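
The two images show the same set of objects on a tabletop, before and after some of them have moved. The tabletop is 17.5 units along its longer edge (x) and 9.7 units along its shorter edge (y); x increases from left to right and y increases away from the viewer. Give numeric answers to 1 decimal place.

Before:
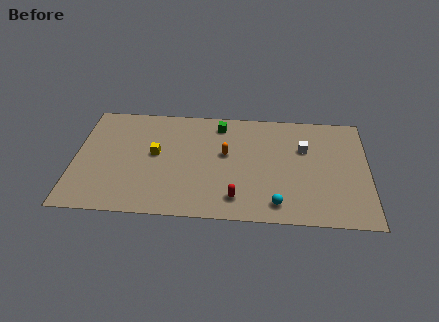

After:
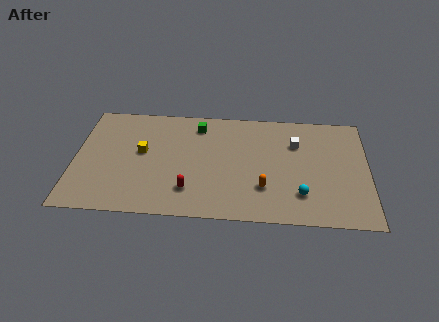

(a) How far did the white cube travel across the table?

0.6

From (13.7, 6.4) to (13.2, 6.8), the white cube covered √(0.5² + 0.4²) ≈ 0.6 units.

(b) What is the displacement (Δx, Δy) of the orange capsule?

(2.3, -2.8)

The orange capsule was at about (9.0, 5.6) and moved to about (11.3, 2.8).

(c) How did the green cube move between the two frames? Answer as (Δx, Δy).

(-1.3, -0.2)

The green cube started near (8.6, 8.2) and ended near (7.3, 8.0).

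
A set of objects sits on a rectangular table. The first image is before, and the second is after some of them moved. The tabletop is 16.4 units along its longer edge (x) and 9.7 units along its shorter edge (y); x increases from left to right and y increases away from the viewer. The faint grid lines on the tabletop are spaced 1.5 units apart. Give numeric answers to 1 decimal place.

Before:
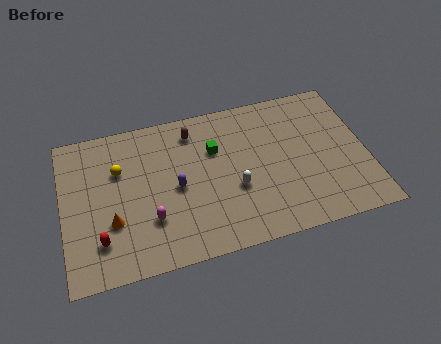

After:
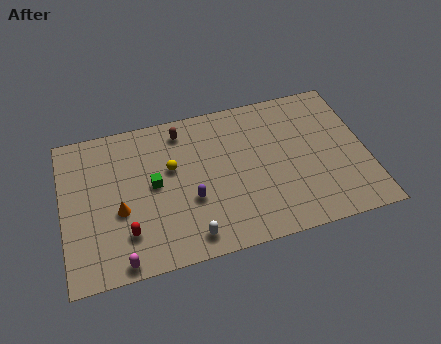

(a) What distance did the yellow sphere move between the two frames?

2.9

The yellow sphere was near (3.1, 6.5) before and (5.9, 5.9) after, so it travelled √(2.8² + 0.6²) ≈ 2.9 units.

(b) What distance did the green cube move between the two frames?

3.7

The green cube was near (8.3, 6.5) before and (4.9, 5.1) after, so it travelled √(3.4² + 1.4²) ≈ 3.7 units.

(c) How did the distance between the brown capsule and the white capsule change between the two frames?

+2.2

They were about 4.7 units apart before and 6.9 after — 2.2 units further apart.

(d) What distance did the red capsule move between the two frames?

1.4

The red capsule moved from about (1.9, 2.3) to (3.3, 2.4), a distance of √(1.4² + 0.1²) ≈ 1.4.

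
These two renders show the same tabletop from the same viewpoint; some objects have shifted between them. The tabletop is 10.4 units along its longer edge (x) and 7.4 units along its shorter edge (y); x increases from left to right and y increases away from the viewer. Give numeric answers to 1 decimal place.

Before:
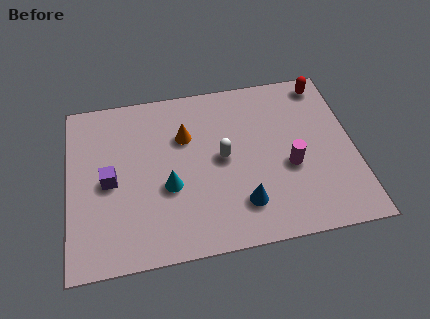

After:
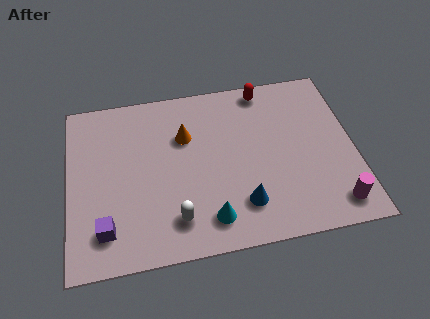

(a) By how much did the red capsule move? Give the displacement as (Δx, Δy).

(-2.2, 0.1)

The red capsule started near (9.5, 6.5) and ended near (7.3, 6.6).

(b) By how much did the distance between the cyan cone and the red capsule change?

-1.1

The distance was about 6.9 in the first image and 5.8 in the second, so they moved 1.1 units closer together.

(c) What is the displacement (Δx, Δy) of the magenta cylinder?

(1.5, -1.9)

The magenta cylinder was at about (8.0, 3.0) and moved to about (9.5, 1.1).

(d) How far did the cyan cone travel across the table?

2.1

The cyan cone moved from about (3.6, 2.9) to (5.0, 1.3), a distance of √(1.4² + 1.6²) ≈ 2.1.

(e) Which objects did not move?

the blue cone and the orange cone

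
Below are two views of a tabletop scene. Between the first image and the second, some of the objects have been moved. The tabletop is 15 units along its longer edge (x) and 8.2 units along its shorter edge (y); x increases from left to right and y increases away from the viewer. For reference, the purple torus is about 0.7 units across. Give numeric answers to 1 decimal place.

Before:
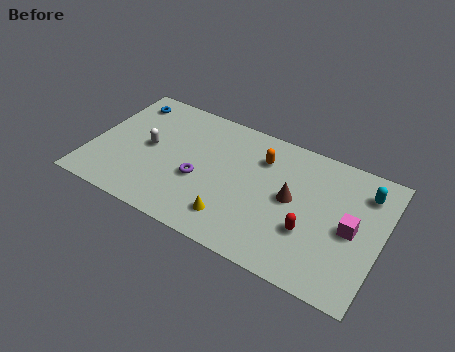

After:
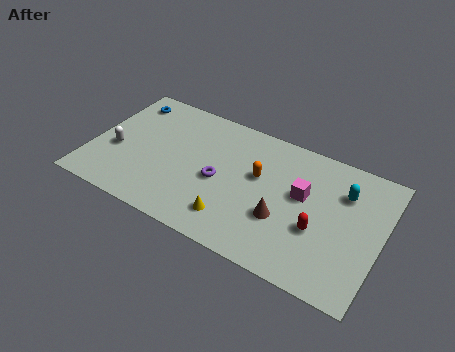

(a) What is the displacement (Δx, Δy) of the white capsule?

(-1.6, -0.9)

The white capsule started near (2.9, 4.2) and ended near (1.3, 3.3).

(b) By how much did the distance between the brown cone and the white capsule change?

+1.3

Before: roughly 7.5 units apart; after: 8.8. That's 1.3 units further apart.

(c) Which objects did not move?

the blue torus and the yellow cone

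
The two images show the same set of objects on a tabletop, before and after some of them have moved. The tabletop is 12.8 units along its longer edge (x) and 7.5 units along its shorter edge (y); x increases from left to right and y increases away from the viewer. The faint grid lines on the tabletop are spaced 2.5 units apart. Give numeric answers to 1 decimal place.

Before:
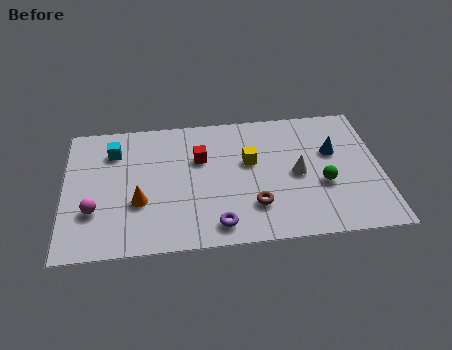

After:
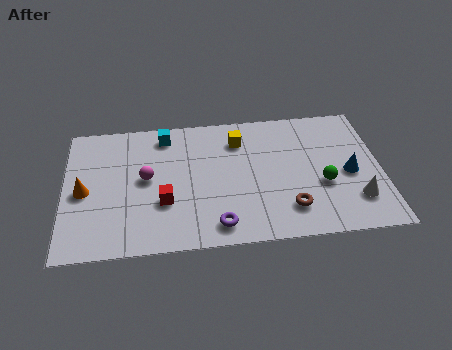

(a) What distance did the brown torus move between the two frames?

1.4

From (7.6, 2.0) to (9.0, 1.7), the brown torus covered √(1.4² + 0.3²) ≈ 1.4 units.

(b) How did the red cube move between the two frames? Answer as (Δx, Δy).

(-1.5, -2.3)

From the two frames, the red cube sits at roughly (5.5, 4.9) before and (4.0, 2.6) after.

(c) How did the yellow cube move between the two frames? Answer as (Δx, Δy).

(-0.4, 1.3)

The yellow cube was at about (7.5, 4.5) and moved to about (7.1, 5.8).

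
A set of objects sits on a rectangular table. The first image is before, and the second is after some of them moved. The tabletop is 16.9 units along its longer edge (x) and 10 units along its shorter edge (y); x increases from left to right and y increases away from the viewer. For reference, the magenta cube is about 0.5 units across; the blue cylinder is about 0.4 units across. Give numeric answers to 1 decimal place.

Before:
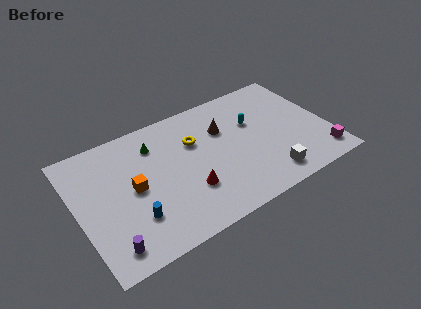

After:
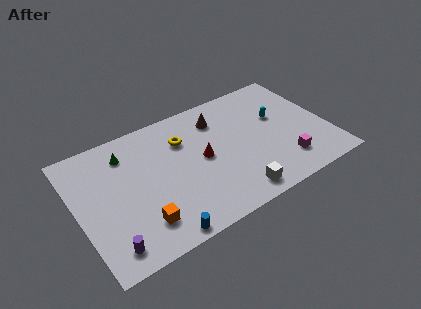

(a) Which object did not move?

the purple cylinder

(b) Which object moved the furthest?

the orange cube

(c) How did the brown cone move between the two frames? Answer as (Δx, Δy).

(-0.2, 1.0)

The brown cone was at about (10.1, 6.8) and moved to about (9.9, 7.8).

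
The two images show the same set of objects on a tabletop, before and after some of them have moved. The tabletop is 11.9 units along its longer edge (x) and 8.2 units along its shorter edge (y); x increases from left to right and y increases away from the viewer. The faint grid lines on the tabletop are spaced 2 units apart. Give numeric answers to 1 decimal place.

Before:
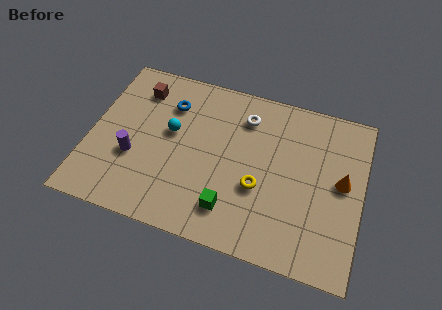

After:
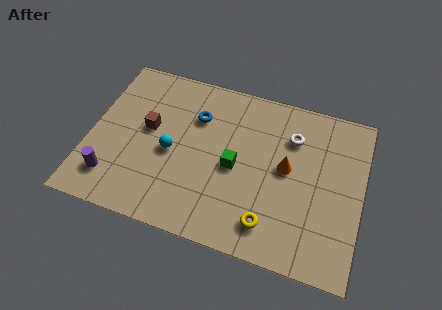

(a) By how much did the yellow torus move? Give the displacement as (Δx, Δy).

(0.6, -1.6)

The yellow torus was at about (7.5, 3.1) and moved to about (8.1, 1.5).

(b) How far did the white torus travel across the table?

2.1

From (6.6, 6.4) to (8.7, 6.0), the white torus covered √(2.1² + 0.4²) ≈ 2.1 units.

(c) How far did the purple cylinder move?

1.5

The purple cylinder was near (2.0, 3.0) before and (1.2, 1.7) after, so it travelled √(0.8² + 1.3²) ≈ 1.5 units.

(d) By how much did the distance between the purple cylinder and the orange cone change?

-1.2

They were about 9.1 units apart before and 7.9 after — 1.2 units closer together.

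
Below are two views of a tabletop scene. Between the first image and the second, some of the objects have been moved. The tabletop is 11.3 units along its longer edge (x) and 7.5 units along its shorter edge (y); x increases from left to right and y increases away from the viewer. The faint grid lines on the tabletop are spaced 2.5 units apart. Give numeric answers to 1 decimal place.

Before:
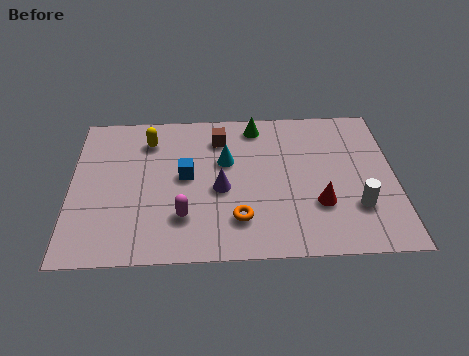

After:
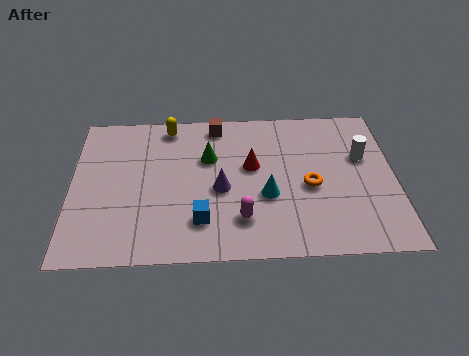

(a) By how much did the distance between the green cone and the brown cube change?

+0.3

They were about 1.4 units apart before and 1.7 after — 0.3 units further apart.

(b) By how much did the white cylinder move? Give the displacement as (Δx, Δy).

(0.3, 2.5)

From the two frames, the white cylinder sits at roughly (9.9, 2.2) before and (10.2, 4.7) after.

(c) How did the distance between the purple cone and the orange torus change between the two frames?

+1.5

They were about 1.6 units apart before and 3.1 after — 1.5 units further apart.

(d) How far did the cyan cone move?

2.3

The cyan cone was near (5.4, 4.7) before and (6.8, 2.9) after, so it travelled √(1.4² + 1.8²) ≈ 2.3 units.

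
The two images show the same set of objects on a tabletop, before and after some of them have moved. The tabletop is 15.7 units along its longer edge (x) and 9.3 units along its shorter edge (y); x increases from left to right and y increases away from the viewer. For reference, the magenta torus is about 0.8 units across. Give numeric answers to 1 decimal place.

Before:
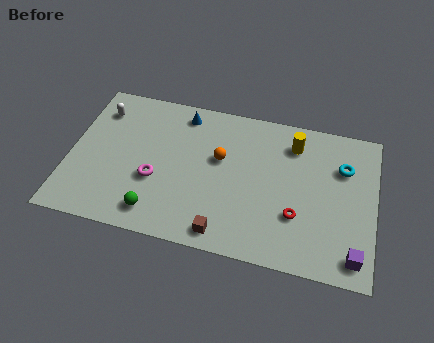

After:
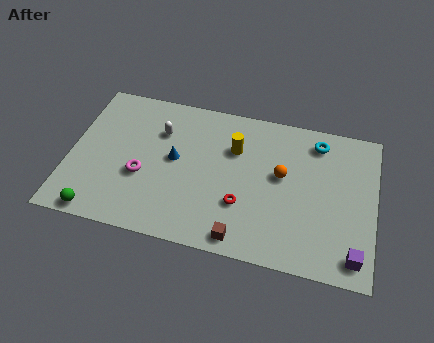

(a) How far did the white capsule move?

3.3

The white capsule moved from about (1.3, 7.3) to (4.5, 6.6), a distance of √(3.2² + 0.7²) ≈ 3.3.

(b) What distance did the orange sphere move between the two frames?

3.2

The orange sphere was near (7.7, 5.6) before and (10.9, 5.3) after, so it travelled √(3.2² + 0.3²) ≈ 3.2 units.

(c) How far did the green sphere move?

3.0

From (4.7, 1.5) to (1.8, 0.8), the green sphere covered √(2.9² + 0.7²) ≈ 3.0 units.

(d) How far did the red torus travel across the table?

2.8

From (11.8, 3.0) to (9.0, 3.0), the red torus covered √(2.8² + 0.0²) ≈ 2.8 units.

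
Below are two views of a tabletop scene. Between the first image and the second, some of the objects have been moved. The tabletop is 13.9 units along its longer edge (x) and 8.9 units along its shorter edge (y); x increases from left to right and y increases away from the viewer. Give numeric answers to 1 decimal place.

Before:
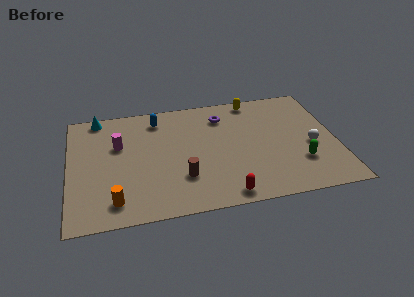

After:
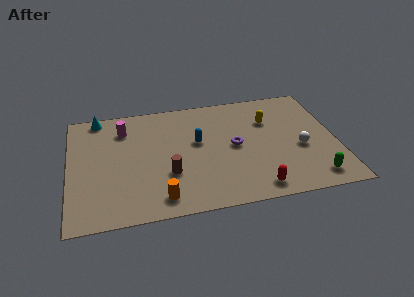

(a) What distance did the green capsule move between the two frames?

1.4

From (11.9, 2.6) to (12.5, 1.3), the green capsule covered √(0.6² + 1.3²) ≈ 1.4 units.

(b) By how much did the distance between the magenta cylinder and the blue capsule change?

+1.5

Before: roughly 2.7 units apart; after: 4.2. That's 1.5 units further apart.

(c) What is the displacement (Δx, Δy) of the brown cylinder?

(-0.7, 0.4)

The brown cylinder started near (5.8, 2.6) and ended near (5.1, 3.0).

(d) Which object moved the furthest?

the blue capsule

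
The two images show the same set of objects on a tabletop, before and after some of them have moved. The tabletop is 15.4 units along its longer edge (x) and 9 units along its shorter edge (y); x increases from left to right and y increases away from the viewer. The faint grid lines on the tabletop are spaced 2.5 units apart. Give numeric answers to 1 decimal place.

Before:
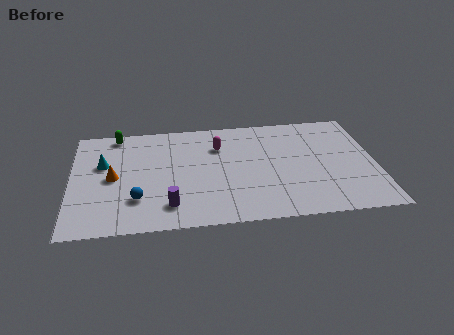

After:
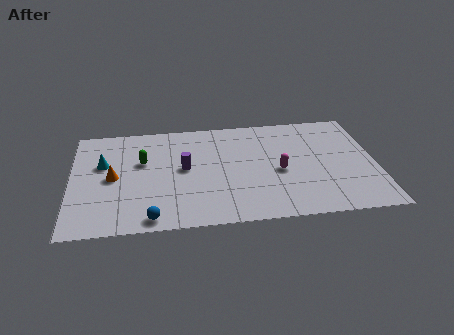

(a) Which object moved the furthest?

the magenta capsule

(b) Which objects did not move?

the orange cone and the cyan cone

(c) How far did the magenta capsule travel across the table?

3.9

The magenta capsule was near (7.5, 6.5) before and (10.5, 4.0) after, so it travelled √(3.0² + 2.5²) ≈ 3.9 units.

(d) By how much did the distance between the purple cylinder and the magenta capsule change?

-0.5

The distance was about 5.4 in the first image and 4.9 in the second, so they moved 0.5 units closer together.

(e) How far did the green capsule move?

2.8

The green capsule was near (2.3, 8.1) before and (3.6, 5.6) after, so it travelled √(1.3² + 2.5²) ≈ 2.8 units.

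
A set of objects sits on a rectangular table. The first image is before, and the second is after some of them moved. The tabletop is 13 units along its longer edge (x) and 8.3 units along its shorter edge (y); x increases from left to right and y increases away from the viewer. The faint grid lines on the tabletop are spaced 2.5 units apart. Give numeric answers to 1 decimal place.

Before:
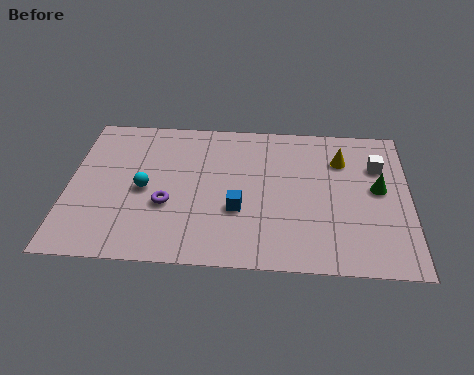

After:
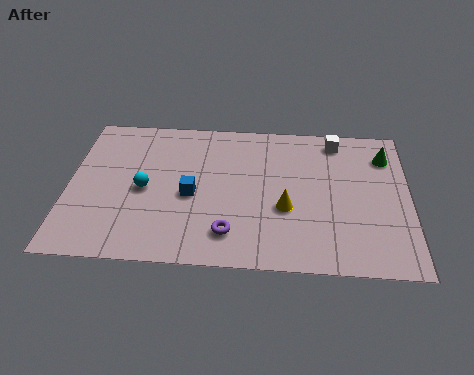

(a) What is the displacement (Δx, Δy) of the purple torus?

(2.4, -1.4)

The purple torus started near (3.8, 3.1) and ended near (6.2, 1.7).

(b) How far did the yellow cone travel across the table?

3.6

The yellow cone was near (10.4, 6.1) before and (8.3, 3.2) after, so it travelled √(2.1² + 2.9²) ≈ 3.6 units.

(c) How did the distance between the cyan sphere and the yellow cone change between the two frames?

-2.4

They were about 7.8 units apart before and 5.4 after — 2.4 units closer together.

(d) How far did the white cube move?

2.1

The white cube was near (11.8, 5.8) before and (10.2, 7.2) after, so it travelled √(1.6² + 1.4²) ≈ 2.1 units.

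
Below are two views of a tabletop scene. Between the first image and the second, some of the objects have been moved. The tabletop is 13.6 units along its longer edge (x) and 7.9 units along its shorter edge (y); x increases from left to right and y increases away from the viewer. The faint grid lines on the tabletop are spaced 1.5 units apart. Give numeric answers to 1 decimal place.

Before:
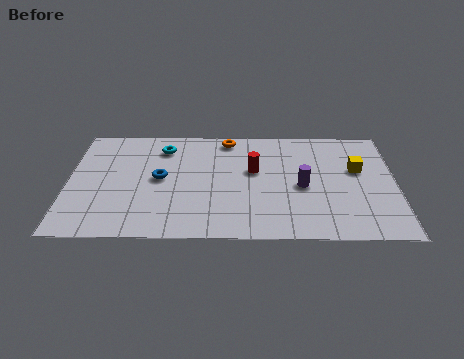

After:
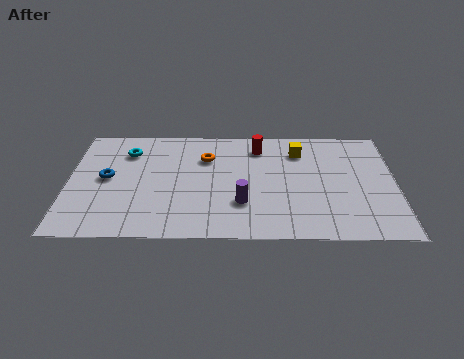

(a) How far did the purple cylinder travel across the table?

2.8

From (9.7, 3.6) to (7.2, 2.4), the purple cylinder covered √(2.5² + 1.2²) ≈ 2.8 units.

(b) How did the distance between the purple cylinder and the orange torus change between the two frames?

-1.1

They were about 4.6 units apart before and 3.5 after — 1.1 units closer together.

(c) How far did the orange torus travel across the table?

1.7

From (6.6, 7.0) to (5.7, 5.6), the orange torus covered √(0.9² + 1.4²) ≈ 1.7 units.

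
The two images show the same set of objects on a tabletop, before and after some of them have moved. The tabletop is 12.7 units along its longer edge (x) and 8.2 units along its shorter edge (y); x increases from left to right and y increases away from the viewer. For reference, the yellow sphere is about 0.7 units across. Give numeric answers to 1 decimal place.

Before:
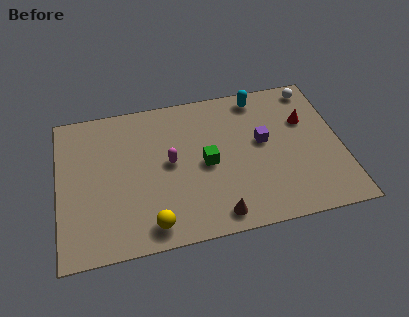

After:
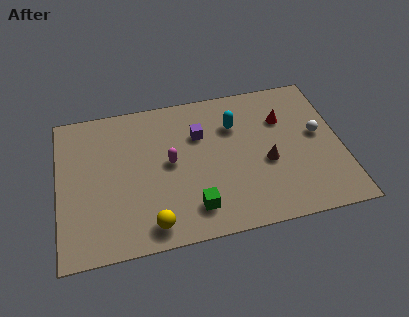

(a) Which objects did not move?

the yellow sphere and the magenta capsule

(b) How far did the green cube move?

2.4

The green cube moved from about (6.6, 3.9) to (5.9, 1.6), a distance of √(0.7² + 2.3²) ≈ 2.4.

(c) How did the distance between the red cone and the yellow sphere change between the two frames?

-0.7

The distance was about 8.4 in the first image and 7.7 in the second, so they moved 0.7 units closer together.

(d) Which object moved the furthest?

the brown cone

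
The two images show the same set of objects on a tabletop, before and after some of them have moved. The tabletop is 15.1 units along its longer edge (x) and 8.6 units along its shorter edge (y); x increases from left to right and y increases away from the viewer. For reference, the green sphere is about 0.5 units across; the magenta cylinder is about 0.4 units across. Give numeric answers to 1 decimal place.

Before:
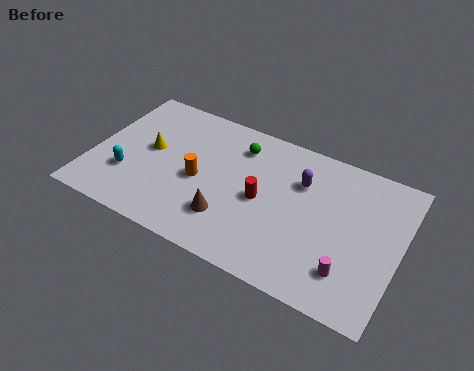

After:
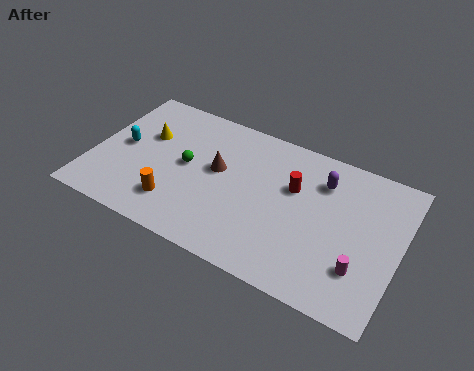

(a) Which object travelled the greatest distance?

the green sphere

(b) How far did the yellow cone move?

0.9

The yellow cone was near (2.7, 4.7) before and (2.4, 5.5) after, so it travelled √(0.3² + 0.8²) ≈ 0.9 units.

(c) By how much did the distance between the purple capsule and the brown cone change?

+0.4

They were about 4.8 units apart before and 5.2 after — 0.4 units further apart.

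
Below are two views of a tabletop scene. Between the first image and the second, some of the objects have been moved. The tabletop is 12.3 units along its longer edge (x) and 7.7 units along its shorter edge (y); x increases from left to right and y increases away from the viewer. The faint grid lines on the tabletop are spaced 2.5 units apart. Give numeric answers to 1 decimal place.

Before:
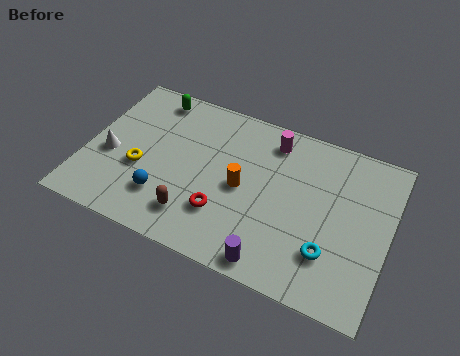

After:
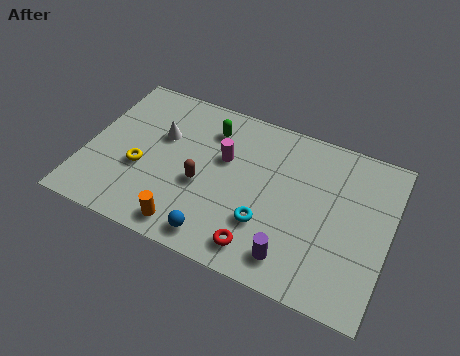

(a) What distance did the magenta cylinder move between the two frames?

2.4

The magenta cylinder moved from about (7.3, 6.4) to (5.5, 4.8), a distance of √(1.8² + 1.6²) ≈ 2.4.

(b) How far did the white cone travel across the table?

2.5

The white cone was near (1.0, 3.2) before and (2.9, 4.9) after, so it travelled √(1.9² + 1.7²) ≈ 2.5 units.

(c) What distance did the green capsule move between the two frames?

2.6

The green capsule was near (2.3, 6.7) before and (4.8, 6.0) after, so it travelled √(2.5² + 0.7²) ≈ 2.6 units.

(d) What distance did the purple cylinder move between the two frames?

0.9

The purple cylinder was near (8.0, 0.8) before and (8.7, 1.3) after, so it travelled √(0.7² + 0.5²) ≈ 0.9 units.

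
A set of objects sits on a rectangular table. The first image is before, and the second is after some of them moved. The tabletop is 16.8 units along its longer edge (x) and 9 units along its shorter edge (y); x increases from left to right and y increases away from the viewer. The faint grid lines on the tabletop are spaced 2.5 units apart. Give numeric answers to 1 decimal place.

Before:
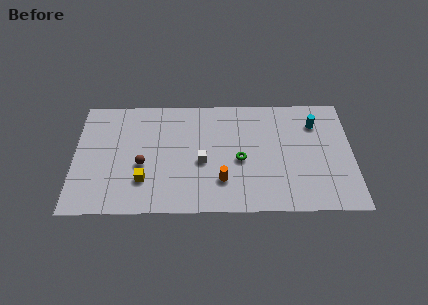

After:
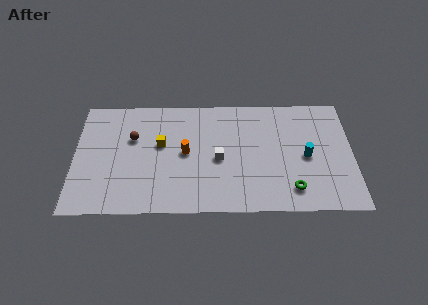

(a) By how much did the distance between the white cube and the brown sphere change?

+1.9

Before: roughly 3.6 units apart; after: 5.5. That's 1.9 units further apart.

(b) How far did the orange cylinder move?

3.1

The orange cylinder was near (8.9, 2.4) before and (6.7, 4.6) after, so it travelled √(2.2² + 2.2²) ≈ 3.1 units.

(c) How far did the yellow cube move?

3.0

From (4.2, 2.5) to (5.2, 5.3), the yellow cube covered √(1.0² + 2.8²) ≈ 3.0 units.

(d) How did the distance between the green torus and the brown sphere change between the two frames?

+4.5

Before: roughly 5.9 units apart; after: 10.4. That's 4.5 units further apart.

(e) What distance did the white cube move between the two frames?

1.0

From (7.7, 3.9) to (8.7, 4.1), the white cube covered √(1.0² + 0.2²) ≈ 1.0 units.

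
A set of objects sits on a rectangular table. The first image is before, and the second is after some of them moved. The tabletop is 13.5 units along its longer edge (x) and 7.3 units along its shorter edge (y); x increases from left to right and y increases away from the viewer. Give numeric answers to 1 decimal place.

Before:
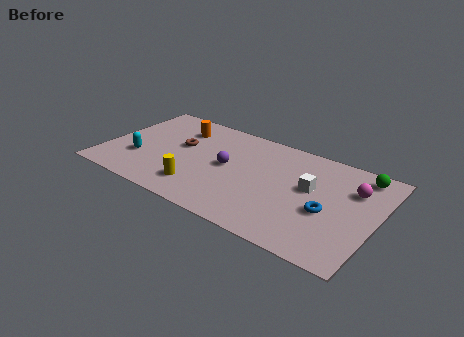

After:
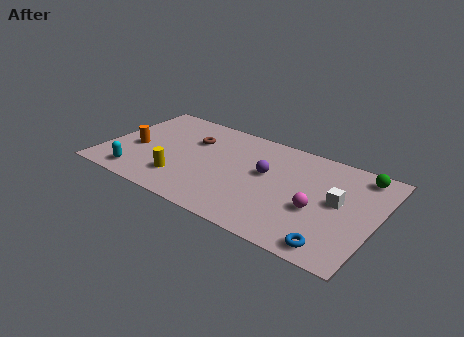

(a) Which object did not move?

the green sphere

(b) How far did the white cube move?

1.4

The white cube was near (10.2, 4.2) before and (11.6, 3.9) after, so it travelled √(1.4² + 0.3²) ≈ 1.4 units.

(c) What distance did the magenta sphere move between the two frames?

2.7

From (12.2, 5.1) to (10.7, 2.9), the magenta sphere covered √(1.5² + 2.2²) ≈ 2.7 units.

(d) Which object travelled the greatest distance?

the orange cylinder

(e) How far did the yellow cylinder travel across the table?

0.9

From (5.0, 1.6) to (4.1, 1.8), the yellow cylinder covered √(0.9² + 0.2²) ≈ 0.9 units.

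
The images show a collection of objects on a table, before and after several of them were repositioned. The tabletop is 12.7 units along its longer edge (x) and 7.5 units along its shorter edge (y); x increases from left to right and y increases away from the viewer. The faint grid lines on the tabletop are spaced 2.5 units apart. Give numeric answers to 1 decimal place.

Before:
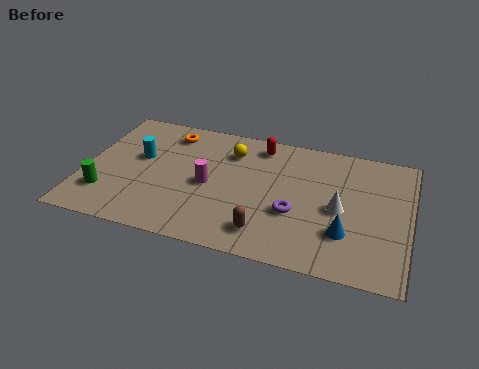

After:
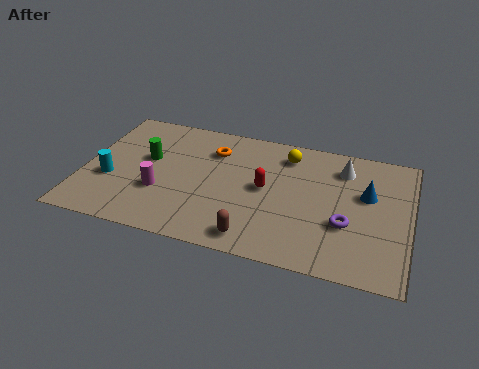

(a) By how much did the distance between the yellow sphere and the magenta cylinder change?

+3.6

They were about 2.3 units apart before and 5.9 after — 3.6 units further apart.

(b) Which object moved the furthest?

the green cylinder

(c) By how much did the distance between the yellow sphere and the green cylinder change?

-0.3

They were about 6.0 units apart before and 5.7 after — 0.3 units closer together.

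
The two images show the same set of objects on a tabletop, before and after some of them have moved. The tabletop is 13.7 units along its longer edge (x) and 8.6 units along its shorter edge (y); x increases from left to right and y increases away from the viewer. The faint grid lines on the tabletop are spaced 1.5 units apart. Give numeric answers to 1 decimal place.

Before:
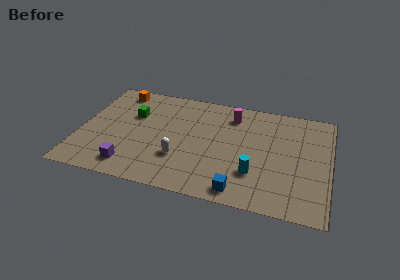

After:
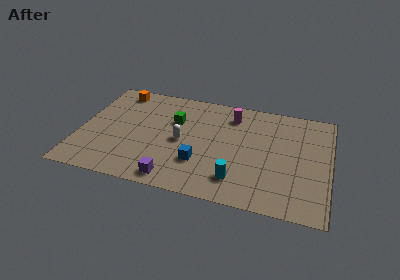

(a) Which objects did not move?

the orange cube and the magenta cylinder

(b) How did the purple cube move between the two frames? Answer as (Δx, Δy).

(2.4, -0.4)

The purple cube was at about (3.0, 1.4) and moved to about (5.4, 1.0).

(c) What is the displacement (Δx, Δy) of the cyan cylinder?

(-0.9, -0.7)

From the two frames, the cyan cylinder sits at roughly (9.7, 2.5) before and (8.8, 1.8) after.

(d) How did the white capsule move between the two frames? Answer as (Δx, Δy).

(0.0, 1.4)

The white capsule was at about (5.6, 2.7) and moved to about (5.6, 4.1).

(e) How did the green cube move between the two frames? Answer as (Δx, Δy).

(2.3, 0.1)

The green cube was at about (2.8, 5.6) and moved to about (5.1, 5.7).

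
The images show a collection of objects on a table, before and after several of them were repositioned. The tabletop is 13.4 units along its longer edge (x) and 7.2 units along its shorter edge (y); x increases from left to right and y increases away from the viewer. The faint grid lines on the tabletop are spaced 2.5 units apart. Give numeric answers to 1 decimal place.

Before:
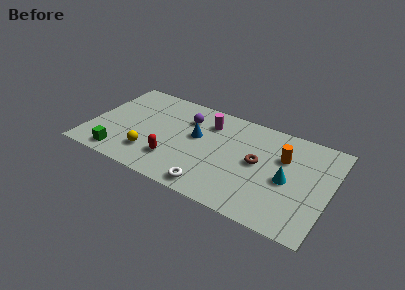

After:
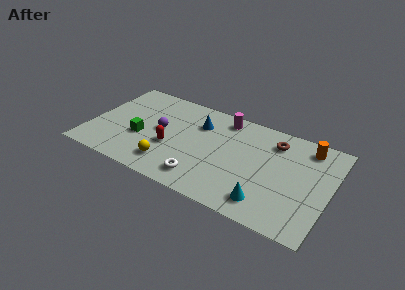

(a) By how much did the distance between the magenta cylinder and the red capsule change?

+0.4

The distance was about 3.9 in the first image and 4.3 in the second, so they moved 0.4 units further apart.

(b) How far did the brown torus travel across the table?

2.0

The brown torus moved from about (9.4, 3.8) to (10.1, 5.7), a distance of √(0.7² + 1.9²) ≈ 2.0.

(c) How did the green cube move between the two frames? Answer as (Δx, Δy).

(0.9, 1.8)

From the two frames, the green cube sits at roughly (2.0, 1.0) before and (2.9, 2.8) after.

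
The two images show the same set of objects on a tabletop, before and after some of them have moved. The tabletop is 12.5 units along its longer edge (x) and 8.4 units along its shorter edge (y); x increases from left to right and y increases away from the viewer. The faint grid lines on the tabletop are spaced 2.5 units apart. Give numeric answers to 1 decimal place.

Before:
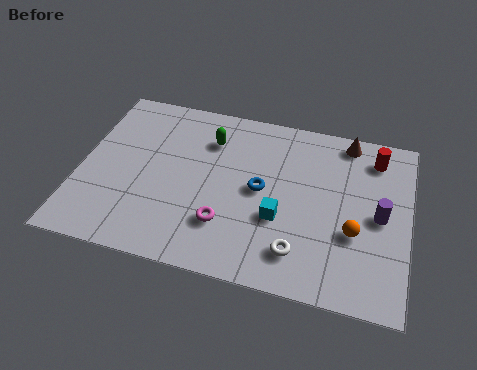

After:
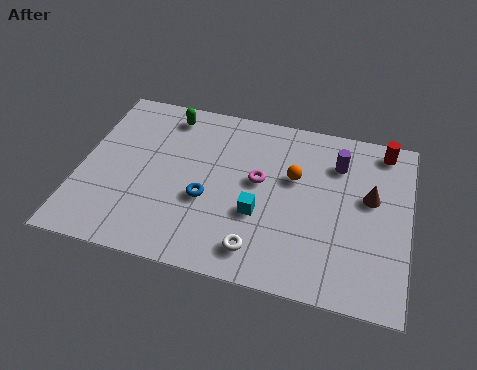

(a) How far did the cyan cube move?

0.8

The cyan cube was near (7.7, 3.1) before and (6.9, 3.1) after, so it travelled √(0.8² + 0.0²) ≈ 0.8 units.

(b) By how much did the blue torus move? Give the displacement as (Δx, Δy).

(-2.0, -1.0)

The blue torus was at about (6.9, 4.3) and moved to about (4.9, 3.3).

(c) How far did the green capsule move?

1.9

The green capsule moved from about (4.8, 6.3) to (3.1, 7.2), a distance of √(1.7² + 0.9²) ≈ 1.9.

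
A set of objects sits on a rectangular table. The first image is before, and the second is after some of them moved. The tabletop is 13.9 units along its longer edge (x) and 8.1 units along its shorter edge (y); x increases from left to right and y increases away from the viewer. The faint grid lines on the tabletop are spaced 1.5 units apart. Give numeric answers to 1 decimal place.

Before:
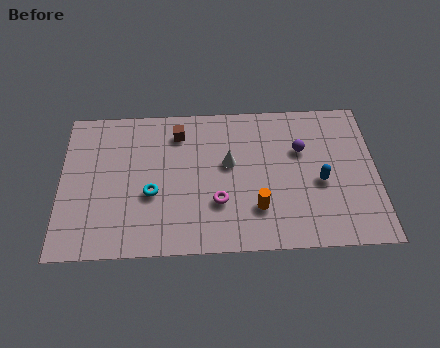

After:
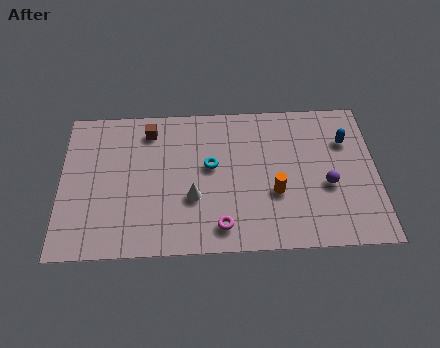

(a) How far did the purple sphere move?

2.3

From (10.6, 5.3) to (11.7, 3.3), the purple sphere covered √(1.1² + 2.0²) ≈ 2.3 units.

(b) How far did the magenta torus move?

1.3

From (6.9, 2.6) to (7.0, 1.3), the magenta torus covered √(0.1² + 1.3²) ≈ 1.3 units.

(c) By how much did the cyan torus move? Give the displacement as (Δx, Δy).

(2.6, 1.4)

The cyan torus started near (4.0, 3.2) and ended near (6.6, 4.6).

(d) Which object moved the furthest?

the cyan torus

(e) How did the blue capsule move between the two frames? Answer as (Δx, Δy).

(1.2, 2.2)

The blue capsule was at about (11.4, 3.5) and moved to about (12.6, 5.7).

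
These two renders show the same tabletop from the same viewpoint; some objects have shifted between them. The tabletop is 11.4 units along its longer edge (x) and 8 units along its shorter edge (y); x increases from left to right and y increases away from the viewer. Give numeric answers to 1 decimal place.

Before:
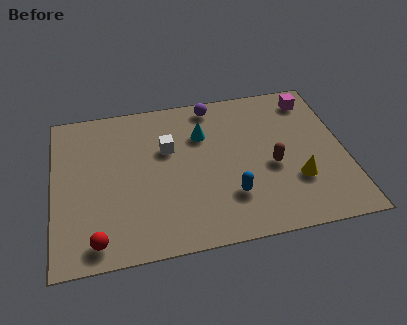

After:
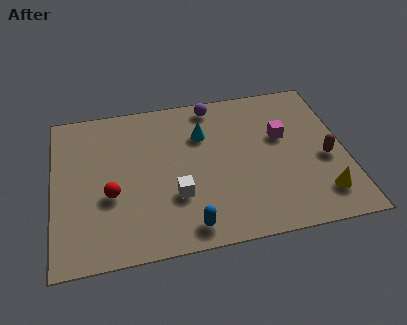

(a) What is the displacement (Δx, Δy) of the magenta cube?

(-1.3, -1.8)

The magenta cube was at about (10.3, 6.7) and moved to about (9.0, 4.9).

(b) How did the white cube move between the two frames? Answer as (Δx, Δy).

(0.2, -2.5)

From the two frames, the white cube sits at roughly (4.5, 5.1) before and (4.7, 2.6) after.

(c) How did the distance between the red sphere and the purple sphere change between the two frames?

-2.0

Before: roughly 7.8 units apart; after: 5.8. That's 2.0 units closer together.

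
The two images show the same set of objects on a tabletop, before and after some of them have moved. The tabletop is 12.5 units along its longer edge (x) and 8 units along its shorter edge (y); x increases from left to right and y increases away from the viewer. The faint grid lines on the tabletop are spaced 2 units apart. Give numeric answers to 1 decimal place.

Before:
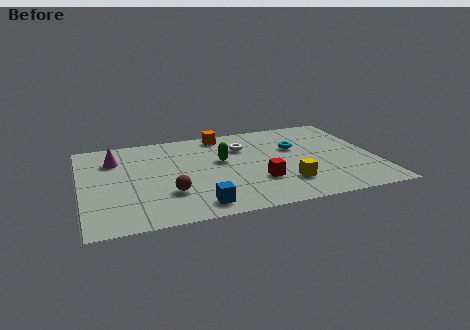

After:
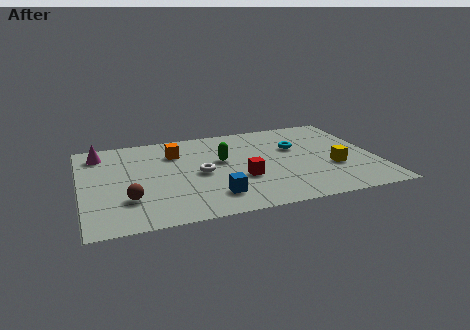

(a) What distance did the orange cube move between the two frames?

2.4

The orange cube was near (6.2, 7.1) before and (4.1, 5.9) after, so it travelled √(2.1² + 1.2²) ≈ 2.4 units.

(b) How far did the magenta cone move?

0.9

The magenta cone was near (1.5, 5.9) before and (0.9, 6.6) after, so it travelled √(0.6² + 0.7²) ≈ 0.9 units.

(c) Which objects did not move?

the cyan torus and the green capsule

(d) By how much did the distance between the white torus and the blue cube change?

-3.0

They were about 5.1 units apart before and 2.1 after — 3.0 units closer together.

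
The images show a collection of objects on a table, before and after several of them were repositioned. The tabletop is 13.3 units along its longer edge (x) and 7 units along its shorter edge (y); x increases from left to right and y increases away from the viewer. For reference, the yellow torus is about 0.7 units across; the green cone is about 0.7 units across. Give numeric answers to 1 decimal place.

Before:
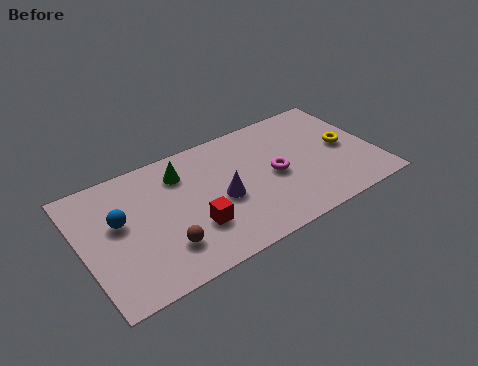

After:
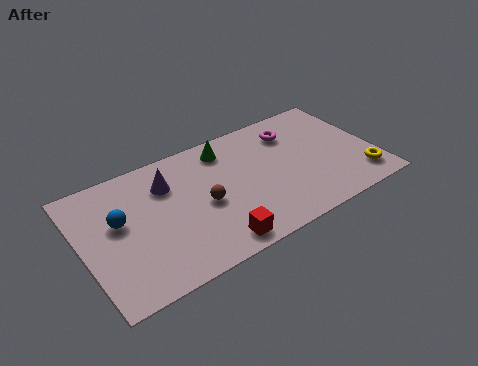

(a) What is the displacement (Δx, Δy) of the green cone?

(2.1, 0.4)

The green cone started near (4.7, 5.4) and ended near (6.8, 5.8).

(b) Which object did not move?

the blue sphere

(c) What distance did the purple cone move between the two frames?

3.0

The purple cone moved from about (6.2, 3.1) to (4.0, 5.1), a distance of √(2.2² + 2.0²) ≈ 3.0.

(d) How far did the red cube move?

1.5

From (4.8, 2.2) to (5.5, 0.9), the red cube covered √(0.7² + 1.3²) ≈ 1.5 units.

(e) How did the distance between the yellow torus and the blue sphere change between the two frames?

+0.7

The distance was about 10.3 in the first image and 11.0 in the second, so they moved 0.7 units further apart.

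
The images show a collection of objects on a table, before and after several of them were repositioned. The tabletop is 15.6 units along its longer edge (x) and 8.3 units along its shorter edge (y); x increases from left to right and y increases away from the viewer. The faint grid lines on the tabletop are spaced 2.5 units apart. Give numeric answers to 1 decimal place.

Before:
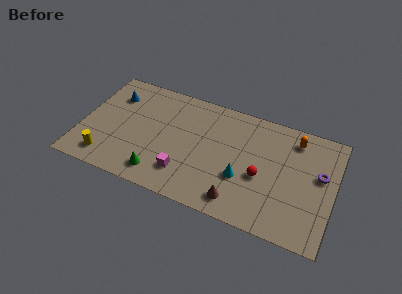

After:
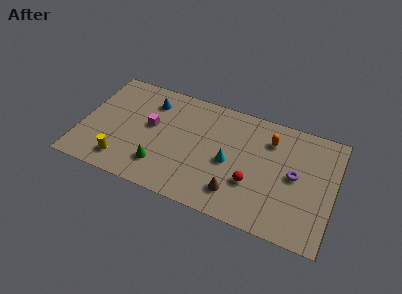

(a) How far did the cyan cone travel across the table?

1.2

The cyan cone moved from about (10.1, 3.0) to (9.2, 3.8), a distance of √(0.9² + 0.8²) ≈ 1.2.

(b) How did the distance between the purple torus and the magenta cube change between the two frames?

+0.4

Before: roughly 8.6 units apart; after: 9.0. That's 0.4 units further apart.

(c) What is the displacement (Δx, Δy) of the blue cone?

(2.3, 0.3)

From the two frames, the blue cone sits at roughly (1.7, 6.2) before and (4.0, 6.5) after.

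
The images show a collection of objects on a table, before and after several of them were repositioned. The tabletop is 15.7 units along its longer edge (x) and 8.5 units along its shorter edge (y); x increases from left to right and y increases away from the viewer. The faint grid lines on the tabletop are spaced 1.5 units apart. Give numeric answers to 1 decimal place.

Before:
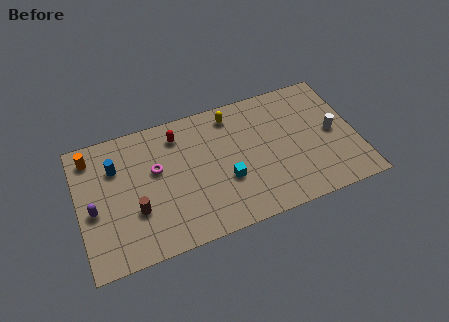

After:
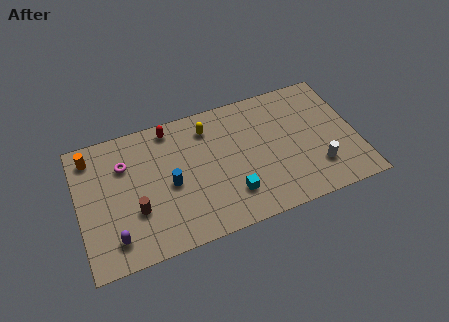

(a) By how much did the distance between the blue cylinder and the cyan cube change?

-2.9

Before: roughly 6.7 units apart; after: 3.8. That's 2.9 units closer together.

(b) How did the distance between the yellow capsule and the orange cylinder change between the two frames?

-1.4

The distance was about 8.0 in the first image and 6.6 in the second, so they moved 1.4 units closer together.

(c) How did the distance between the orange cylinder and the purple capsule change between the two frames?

+2.2

They were about 3.4 units apart before and 5.6 after — 2.2 units further apart.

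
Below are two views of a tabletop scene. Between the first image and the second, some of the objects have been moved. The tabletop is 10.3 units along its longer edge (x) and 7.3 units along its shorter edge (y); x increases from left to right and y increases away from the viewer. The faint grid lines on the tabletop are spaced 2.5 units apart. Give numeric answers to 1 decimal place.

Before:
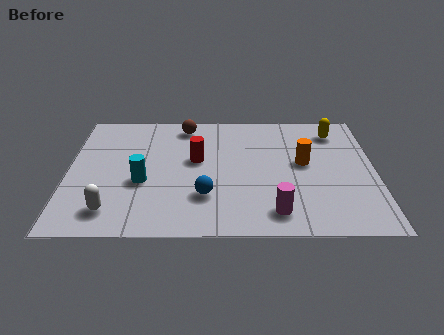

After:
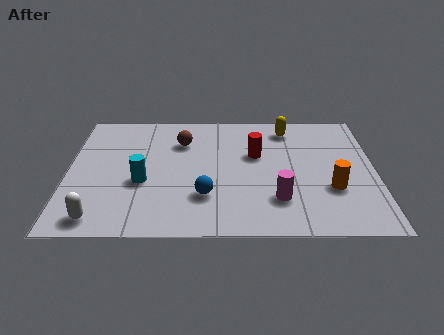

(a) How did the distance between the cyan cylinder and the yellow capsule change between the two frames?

-1.3

They were about 7.2 units apart before and 5.9 after — 1.3 units closer together.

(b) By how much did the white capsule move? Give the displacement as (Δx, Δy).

(-0.4, -0.4)

The white capsule started near (1.5, 1.3) and ended near (1.1, 0.9).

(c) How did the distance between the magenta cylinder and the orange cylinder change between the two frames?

-1.1

The distance was about 3.0 in the first image and 1.9 in the second, so they moved 1.1 units closer together.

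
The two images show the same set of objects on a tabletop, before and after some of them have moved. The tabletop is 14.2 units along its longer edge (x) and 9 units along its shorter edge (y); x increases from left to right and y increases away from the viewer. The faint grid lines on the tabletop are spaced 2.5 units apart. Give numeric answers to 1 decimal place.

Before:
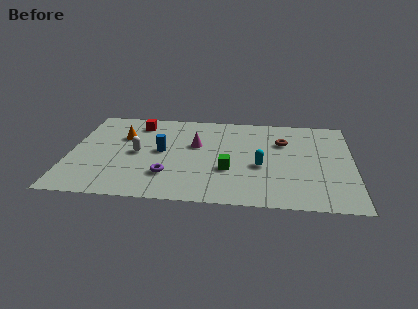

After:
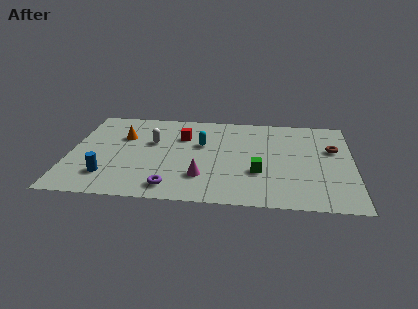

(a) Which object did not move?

the orange cone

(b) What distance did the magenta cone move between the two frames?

3.1

The magenta cone moved from about (6.3, 5.5) to (6.7, 2.4), a distance of √(0.4² + 3.1²) ≈ 3.1.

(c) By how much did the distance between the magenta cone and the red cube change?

+0.5

They were about 3.6 units apart before and 4.1 after — 0.5 units further apart.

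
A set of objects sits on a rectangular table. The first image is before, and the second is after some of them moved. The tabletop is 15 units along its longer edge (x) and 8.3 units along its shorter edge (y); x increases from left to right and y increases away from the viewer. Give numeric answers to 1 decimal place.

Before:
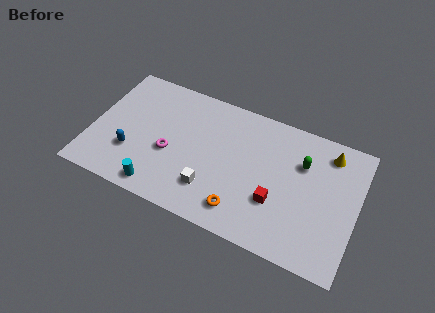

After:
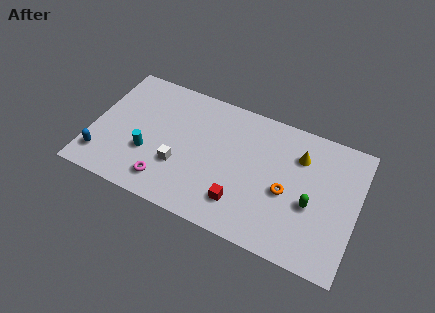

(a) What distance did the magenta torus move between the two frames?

1.9

From (4.5, 3.4) to (4.5, 1.5), the magenta torus covered √(0.0² + 1.9²) ≈ 1.9 units.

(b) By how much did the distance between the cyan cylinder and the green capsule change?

+0.3

They were about 8.9 units apart before and 9.2 after — 0.3 units further apart.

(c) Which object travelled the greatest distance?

the orange torus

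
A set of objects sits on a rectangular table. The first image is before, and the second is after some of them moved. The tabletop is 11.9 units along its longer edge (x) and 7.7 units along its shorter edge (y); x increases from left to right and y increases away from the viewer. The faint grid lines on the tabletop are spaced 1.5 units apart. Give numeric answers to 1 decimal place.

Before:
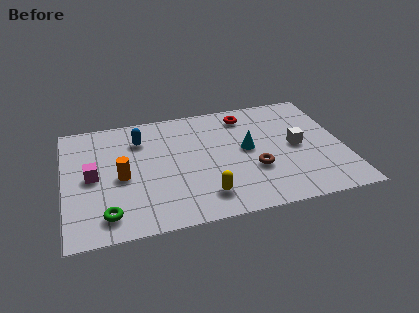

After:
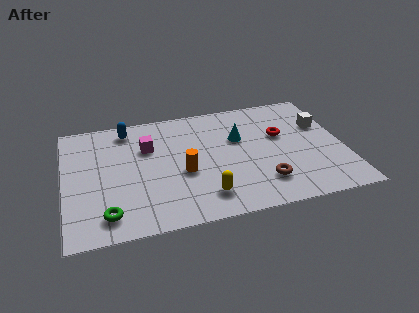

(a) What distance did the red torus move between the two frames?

2.2

The red torus was near (7.9, 6.4) before and (9.3, 4.7) after, so it travelled √(1.4² + 1.7²) ≈ 2.2 units.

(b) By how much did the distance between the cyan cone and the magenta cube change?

-2.7

Before: roughly 6.6 units apart; after: 3.9. That's 2.7 units closer together.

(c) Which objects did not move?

the green torus and the yellow capsule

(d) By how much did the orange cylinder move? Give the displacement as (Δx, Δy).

(2.6, -0.3)

The orange cylinder was at about (2.4, 3.5) and moved to about (5.0, 3.2).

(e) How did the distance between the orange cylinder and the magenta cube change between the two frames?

+1.2

Before: roughly 1.2 units apart; after: 2.4. That's 1.2 units further apart.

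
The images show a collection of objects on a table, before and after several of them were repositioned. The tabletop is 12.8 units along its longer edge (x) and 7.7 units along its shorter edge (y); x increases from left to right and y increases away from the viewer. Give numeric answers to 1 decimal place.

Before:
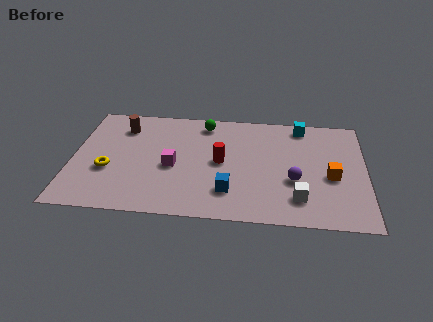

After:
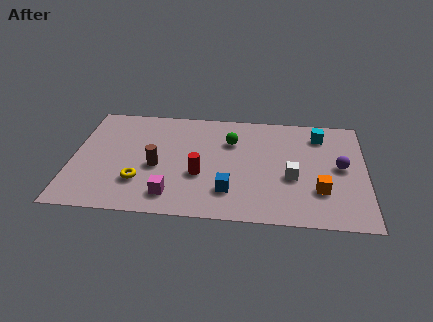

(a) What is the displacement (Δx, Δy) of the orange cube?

(-0.5, -1.0)

From the two frames, the orange cube sits at roughly (11.3, 3.3) before and (10.8, 2.3) after.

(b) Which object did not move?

the blue cube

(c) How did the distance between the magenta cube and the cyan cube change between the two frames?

+1.4

Before: roughly 6.6 units apart; after: 8.0. That's 1.4 units further apart.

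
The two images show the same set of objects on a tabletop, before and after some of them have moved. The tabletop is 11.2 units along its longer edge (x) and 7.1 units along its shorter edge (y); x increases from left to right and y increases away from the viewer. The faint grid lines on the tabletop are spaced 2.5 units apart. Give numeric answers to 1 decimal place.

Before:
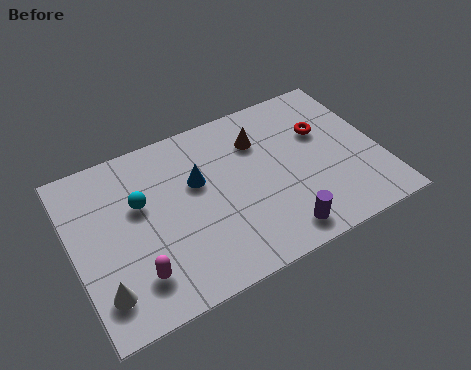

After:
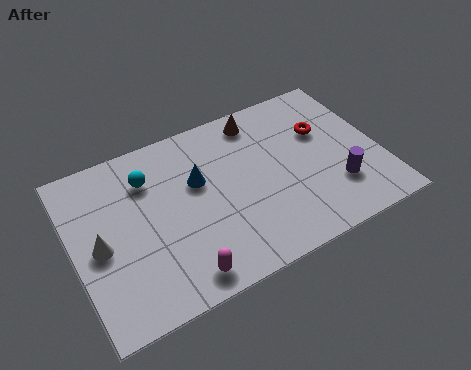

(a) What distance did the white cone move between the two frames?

1.8

From (0.8, 1.5) to (0.9, 3.3), the white cone covered √(0.1² + 1.8²) ≈ 1.8 units.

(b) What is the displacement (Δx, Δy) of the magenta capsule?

(1.5, -0.7)

From the two frames, the magenta capsule sits at roughly (2.0, 1.6) before and (3.5, 0.9) after.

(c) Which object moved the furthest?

the purple cylinder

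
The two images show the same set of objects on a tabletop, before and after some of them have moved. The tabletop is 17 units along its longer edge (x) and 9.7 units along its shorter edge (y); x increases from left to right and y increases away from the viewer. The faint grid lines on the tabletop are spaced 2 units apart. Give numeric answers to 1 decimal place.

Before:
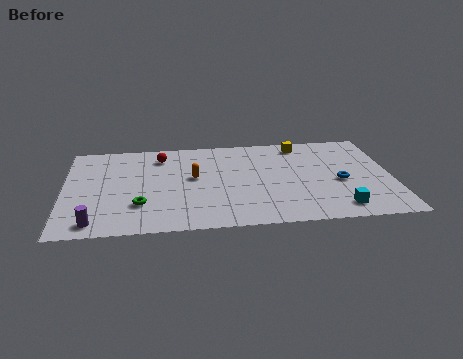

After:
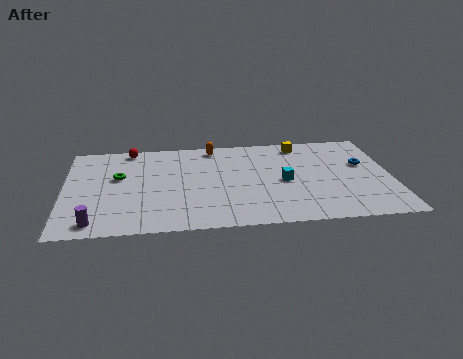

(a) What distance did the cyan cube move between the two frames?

4.0

The cyan cube was near (14.1, 1.5) before and (11.4, 4.5) after, so it travelled √(2.7² + 3.0²) ≈ 4.0 units.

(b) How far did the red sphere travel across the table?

1.9

From (5.0, 7.8) to (3.4, 8.8), the red sphere covered √(1.6² + 1.0²) ≈ 1.9 units.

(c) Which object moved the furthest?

the cyan cube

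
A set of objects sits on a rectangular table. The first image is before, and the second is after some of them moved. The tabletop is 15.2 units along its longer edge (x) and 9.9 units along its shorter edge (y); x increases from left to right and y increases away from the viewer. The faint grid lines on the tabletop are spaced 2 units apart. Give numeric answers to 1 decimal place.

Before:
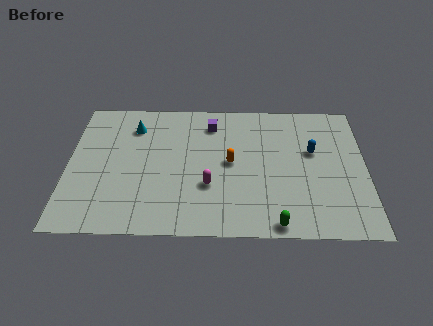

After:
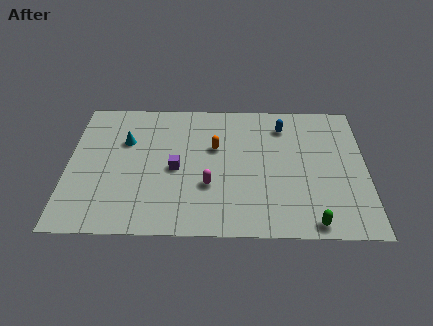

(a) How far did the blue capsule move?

2.4

The blue capsule was near (12.5, 6.0) before and (11.0, 7.9) after, so it travelled √(1.5² + 1.9²) ≈ 2.4 units.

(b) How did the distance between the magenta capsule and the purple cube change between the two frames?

-2.5

They were about 4.6 units apart before and 2.1 after — 2.5 units closer together.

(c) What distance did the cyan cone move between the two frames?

1.2

The cyan cone moved from about (3.3, 7.7) to (2.9, 6.6), a distance of √(0.4² + 1.1²) ≈ 1.2.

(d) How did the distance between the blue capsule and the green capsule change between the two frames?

+1.6

They were about 5.5 units apart before and 7.1 after — 1.6 units further apart.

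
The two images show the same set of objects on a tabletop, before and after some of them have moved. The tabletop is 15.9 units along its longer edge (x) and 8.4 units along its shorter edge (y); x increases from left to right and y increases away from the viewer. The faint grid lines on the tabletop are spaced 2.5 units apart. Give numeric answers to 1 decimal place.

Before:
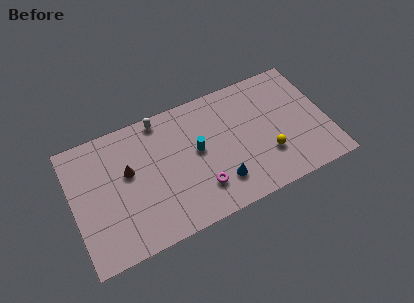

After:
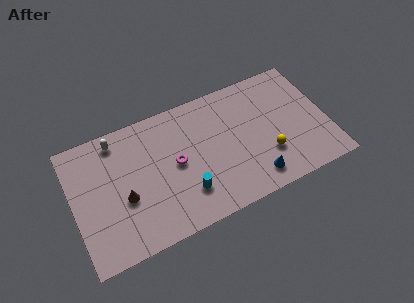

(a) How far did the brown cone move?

1.6

The brown cone moved from about (3.5, 5.0) to (3.1, 3.4), a distance of √(0.4² + 1.6²) ≈ 1.6.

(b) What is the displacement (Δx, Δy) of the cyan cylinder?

(-1.0, -2.4)

The cyan cylinder was at about (7.8, 4.6) and moved to about (6.8, 2.2).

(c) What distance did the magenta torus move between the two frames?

2.6

From (7.7, 2.1) to (6.4, 4.3), the magenta torus covered √(1.3² + 2.2²) ≈ 2.6 units.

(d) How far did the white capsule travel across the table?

2.8

The white capsule was near (5.8, 7.6) before and (3.0, 7.3) after, so it travelled √(2.8² + 0.3²) ≈ 2.8 units.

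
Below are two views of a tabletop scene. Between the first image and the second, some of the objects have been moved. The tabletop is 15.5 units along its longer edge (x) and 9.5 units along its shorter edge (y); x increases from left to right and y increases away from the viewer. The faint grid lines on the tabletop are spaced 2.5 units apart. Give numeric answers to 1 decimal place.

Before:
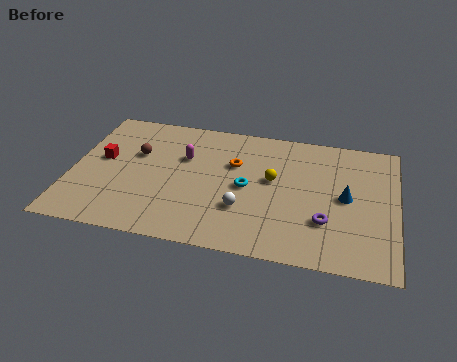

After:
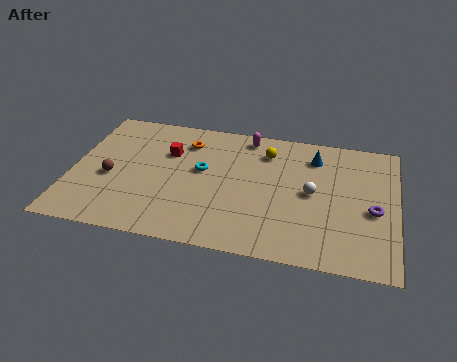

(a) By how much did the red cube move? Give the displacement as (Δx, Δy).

(3.1, 1.1)

The red cube started near (1.4, 5.3) and ended near (4.5, 6.4).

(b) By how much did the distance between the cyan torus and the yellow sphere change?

+2.2

Before: roughly 1.4 units apart; after: 3.6. That's 2.2 units further apart.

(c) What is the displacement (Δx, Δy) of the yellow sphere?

(-0.4, 2.0)

The yellow sphere started near (9.6, 5.4) and ended near (9.2, 7.4).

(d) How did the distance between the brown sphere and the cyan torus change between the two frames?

-1.1

Before: roughly 5.6 units apart; after: 4.5. That's 1.1 units closer together.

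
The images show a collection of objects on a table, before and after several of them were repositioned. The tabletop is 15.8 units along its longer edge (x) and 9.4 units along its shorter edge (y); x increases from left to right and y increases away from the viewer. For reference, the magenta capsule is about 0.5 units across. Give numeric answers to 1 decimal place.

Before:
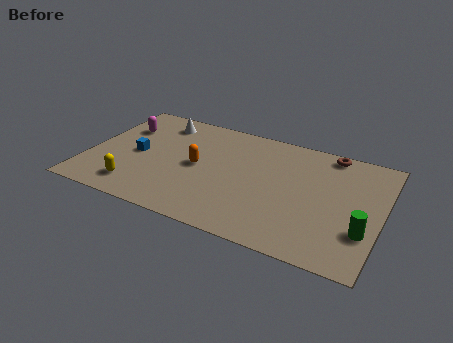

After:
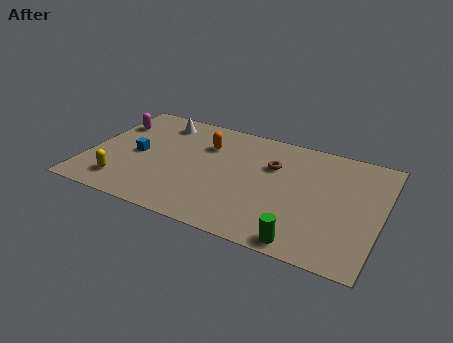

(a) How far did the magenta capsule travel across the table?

0.6

From (1.5, 6.6) to (0.9, 6.8), the magenta capsule covered √(0.6² + 0.2²) ≈ 0.6 units.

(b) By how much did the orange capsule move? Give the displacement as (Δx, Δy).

(0.2, 2.0)

The orange capsule was at about (5.9, 4.7) and moved to about (6.1, 6.7).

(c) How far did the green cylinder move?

3.5

The green cylinder moved from about (15.0, 2.9) to (12.1, 0.9), a distance of √(2.9² + 2.0²) ≈ 3.5.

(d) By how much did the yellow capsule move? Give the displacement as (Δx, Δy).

(-0.7, 0.1)

From the two frames, the yellow capsule sits at roughly (2.9, 1.7) before and (2.2, 1.8) after.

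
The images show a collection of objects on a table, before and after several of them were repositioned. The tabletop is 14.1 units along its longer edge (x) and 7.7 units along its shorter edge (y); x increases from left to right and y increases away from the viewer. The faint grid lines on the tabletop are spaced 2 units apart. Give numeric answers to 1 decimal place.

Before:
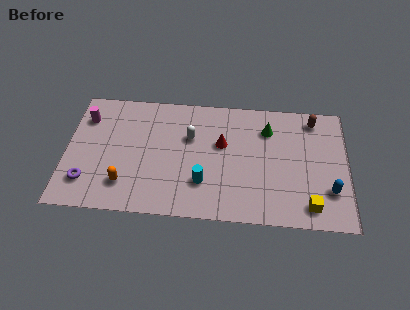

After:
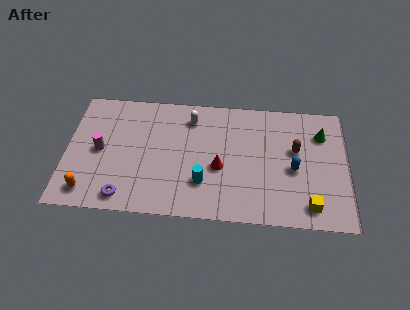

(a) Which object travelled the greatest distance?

the green cone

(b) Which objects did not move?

the cyan cylinder and the yellow cube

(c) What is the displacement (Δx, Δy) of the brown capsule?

(-0.9, -2.0)

From the two frames, the brown capsule sits at roughly (12.4, 6.6) before and (11.5, 4.6) after.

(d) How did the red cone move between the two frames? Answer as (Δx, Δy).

(-0.1, -1.5)

From the two frames, the red cone sits at roughly (7.8, 4.7) before and (7.7, 3.2) after.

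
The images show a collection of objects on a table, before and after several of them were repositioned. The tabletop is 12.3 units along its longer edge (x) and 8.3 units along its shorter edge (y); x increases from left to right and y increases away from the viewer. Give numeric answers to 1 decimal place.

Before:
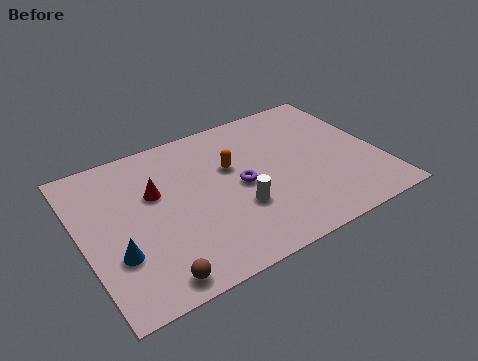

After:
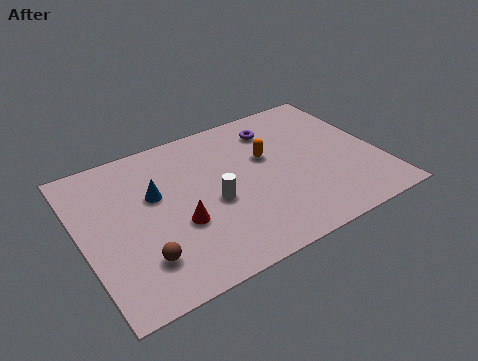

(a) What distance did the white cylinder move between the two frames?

1.2

The white cylinder moved from about (6.2, 2.8) to (5.3, 3.6), a distance of √(0.9² + 0.8²) ≈ 1.2.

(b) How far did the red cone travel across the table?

2.2

The red cone moved from about (3.1, 5.2) to (3.8, 3.1), a distance of √(0.7² + 2.1²) ≈ 2.2.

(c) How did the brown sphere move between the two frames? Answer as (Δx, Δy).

(-0.3, 1.1)

The brown sphere started near (2.4, 0.9) and ended near (2.1, 2.0).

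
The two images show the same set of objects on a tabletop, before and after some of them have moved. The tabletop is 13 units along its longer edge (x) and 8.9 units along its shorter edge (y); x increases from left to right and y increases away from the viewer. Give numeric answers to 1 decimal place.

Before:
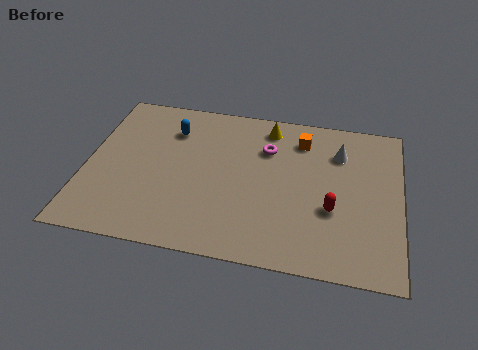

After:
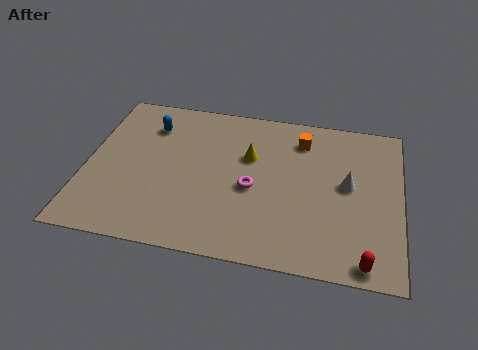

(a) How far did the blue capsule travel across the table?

0.9

The blue capsule moved from about (3.4, 6.7) to (2.5, 6.8), a distance of √(0.9² + 0.1²) ≈ 0.9.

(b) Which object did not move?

the orange cube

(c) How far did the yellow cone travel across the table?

2.0

The yellow cone was near (7.4, 7.6) before and (6.7, 5.7) after, so it travelled √(0.7² + 1.9²) ≈ 2.0 units.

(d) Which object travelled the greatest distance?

the red capsule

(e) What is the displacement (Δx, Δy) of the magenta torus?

(-0.5, -2.4)

The magenta torus started near (7.4, 6.3) and ended near (6.9, 3.9).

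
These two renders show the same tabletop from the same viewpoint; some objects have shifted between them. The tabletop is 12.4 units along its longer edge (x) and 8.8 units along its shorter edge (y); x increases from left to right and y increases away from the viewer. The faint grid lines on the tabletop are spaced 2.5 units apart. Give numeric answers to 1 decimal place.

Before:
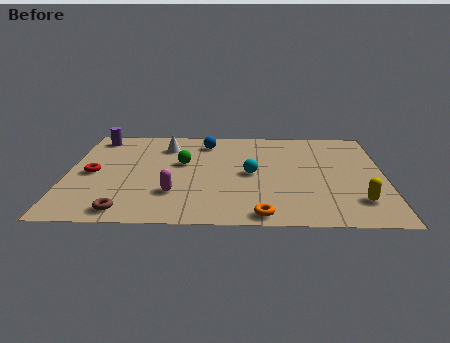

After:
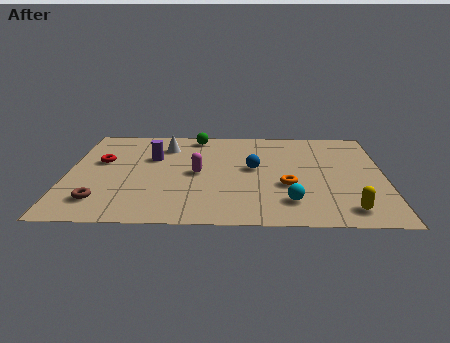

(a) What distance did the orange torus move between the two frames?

2.7

From (7.6, 0.8) to (8.6, 3.3), the orange torus covered √(1.0² + 2.5²) ≈ 2.7 units.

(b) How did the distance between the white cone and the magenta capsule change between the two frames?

-1.5

Before: roughly 4.3 units apart; after: 2.8. That's 1.5 units closer together.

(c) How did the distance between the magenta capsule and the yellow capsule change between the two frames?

-0.6

They were about 7.1 units apart before and 6.5 after — 0.6 units closer together.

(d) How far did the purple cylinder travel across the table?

3.0

The purple cylinder was near (1.0, 7.6) before and (3.3, 5.7) after, so it travelled √(2.3² + 1.9²) ≈ 3.0 units.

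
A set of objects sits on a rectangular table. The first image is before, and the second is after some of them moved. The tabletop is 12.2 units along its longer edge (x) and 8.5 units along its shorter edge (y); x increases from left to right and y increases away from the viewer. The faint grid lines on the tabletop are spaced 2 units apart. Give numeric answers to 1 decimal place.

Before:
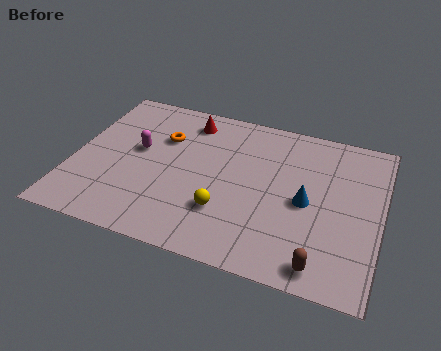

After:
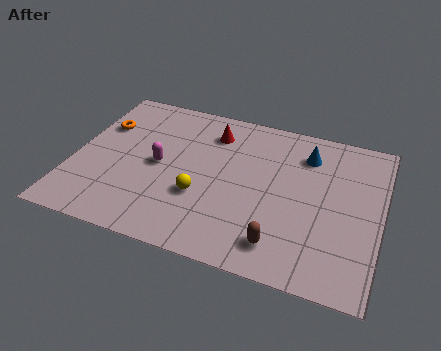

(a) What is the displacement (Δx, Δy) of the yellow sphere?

(-1.0, 0.5)

The yellow sphere was at about (6.2, 2.5) and moved to about (5.2, 3.0).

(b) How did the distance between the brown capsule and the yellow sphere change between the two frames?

-0.6

They were about 4.2 units apart before and 3.6 after — 0.6 units closer together.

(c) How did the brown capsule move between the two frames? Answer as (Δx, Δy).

(-1.6, 0.5)

From the two frames, the brown capsule sits at roughly (10.1, 1.0) before and (8.5, 1.5) after.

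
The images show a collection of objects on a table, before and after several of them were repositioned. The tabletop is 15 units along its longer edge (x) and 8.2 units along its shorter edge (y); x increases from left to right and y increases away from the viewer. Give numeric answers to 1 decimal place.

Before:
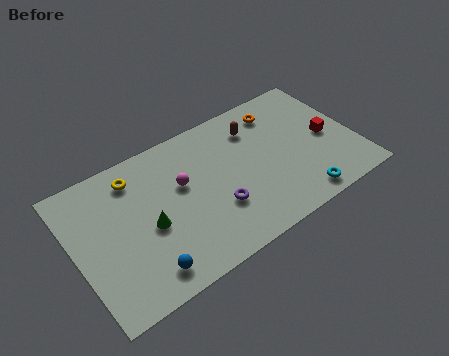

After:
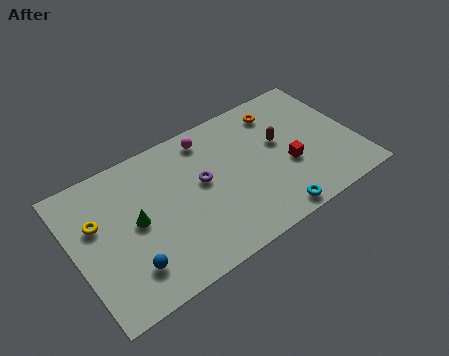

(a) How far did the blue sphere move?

0.9

The blue sphere moved from about (3.2, 1.3) to (2.5, 1.9), a distance of √(0.7² + 0.6²) ≈ 0.9.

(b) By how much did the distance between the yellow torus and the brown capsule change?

+3.3

The distance was about 6.5 in the first image and 9.8 in the second, so they moved 3.3 units further apart.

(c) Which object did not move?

the orange torus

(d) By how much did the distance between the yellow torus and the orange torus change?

+2.3

They were about 7.9 units apart before and 10.2 after — 2.3 units further apart.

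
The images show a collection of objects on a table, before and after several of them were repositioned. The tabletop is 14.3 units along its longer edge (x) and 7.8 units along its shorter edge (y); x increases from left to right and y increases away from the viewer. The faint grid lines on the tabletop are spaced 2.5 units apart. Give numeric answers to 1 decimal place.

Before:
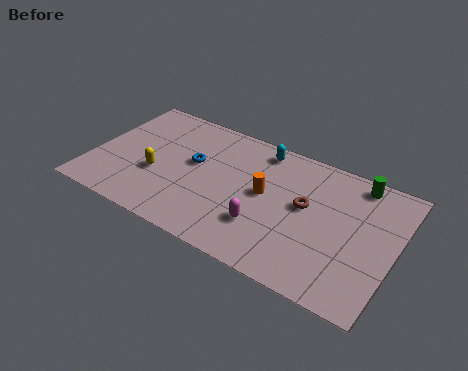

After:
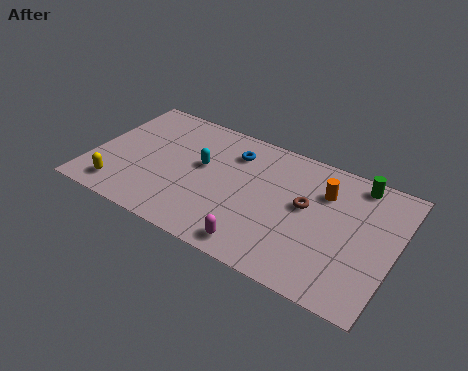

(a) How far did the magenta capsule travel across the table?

1.3

The magenta capsule moved from about (8.4, 2.3) to (8.3, 1.0), a distance of √(0.1² + 1.3²) ≈ 1.3.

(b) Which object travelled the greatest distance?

the cyan capsule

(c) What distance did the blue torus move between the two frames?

2.3

From (4.7, 4.5) to (6.4, 6.0), the blue torus covered √(1.7² + 1.5²) ≈ 2.3 units.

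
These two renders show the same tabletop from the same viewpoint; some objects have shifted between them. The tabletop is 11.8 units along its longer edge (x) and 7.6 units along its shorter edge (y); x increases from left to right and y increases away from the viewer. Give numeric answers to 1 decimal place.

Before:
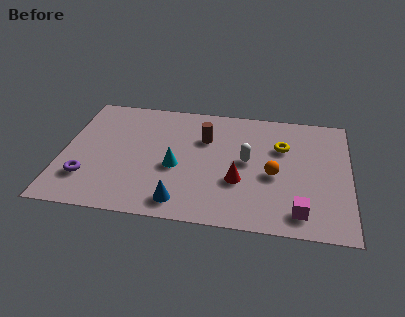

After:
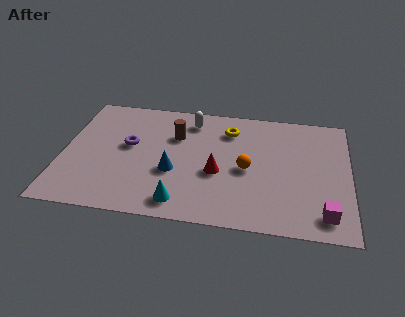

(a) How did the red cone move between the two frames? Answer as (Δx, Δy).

(-0.9, 0.4)

The red cone was at about (7.3, 2.7) and moved to about (6.4, 3.1).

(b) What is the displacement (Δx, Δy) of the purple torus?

(1.6, 2.3)

The purple torus was at about (1.1, 2.0) and moved to about (2.7, 4.3).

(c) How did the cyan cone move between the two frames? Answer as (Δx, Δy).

(0.3, -2.1)

From the two frames, the cyan cone sits at roughly (4.7, 3.2) before and (5.0, 1.1) after.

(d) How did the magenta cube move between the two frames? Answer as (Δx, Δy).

(1.0, 0.0)

From the two frames, the magenta cube sits at roughly (9.8, 1.2) before and (10.8, 1.2) after.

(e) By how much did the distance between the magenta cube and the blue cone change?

+1.6

They were about 4.8 units apart before and 6.4 after — 1.6 units further apart.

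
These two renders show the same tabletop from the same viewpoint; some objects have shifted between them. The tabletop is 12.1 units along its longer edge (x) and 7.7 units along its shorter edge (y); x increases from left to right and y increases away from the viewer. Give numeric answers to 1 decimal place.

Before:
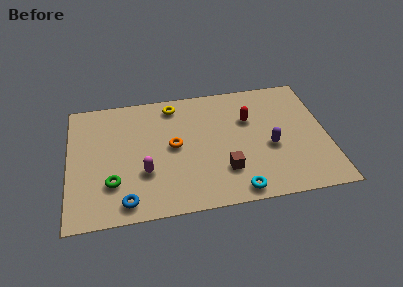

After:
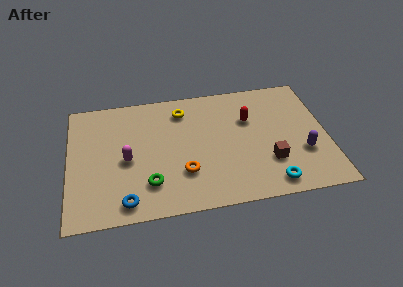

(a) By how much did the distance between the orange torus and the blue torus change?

-0.8

Before: roughly 3.8 units apart; after: 3.0. That's 0.8 units closer together.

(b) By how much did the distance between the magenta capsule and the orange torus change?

+0.9

Before: roughly 2.0 units apart; after: 2.9. That's 0.9 units further apart.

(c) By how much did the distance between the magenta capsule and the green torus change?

+0.3

The distance was about 1.6 in the first image and 1.9 in the second, so they moved 0.3 units further apart.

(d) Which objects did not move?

the red capsule and the blue torus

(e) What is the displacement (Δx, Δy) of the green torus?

(1.7, -0.3)

The green torus was at about (2.0, 2.2) and moved to about (3.7, 1.9).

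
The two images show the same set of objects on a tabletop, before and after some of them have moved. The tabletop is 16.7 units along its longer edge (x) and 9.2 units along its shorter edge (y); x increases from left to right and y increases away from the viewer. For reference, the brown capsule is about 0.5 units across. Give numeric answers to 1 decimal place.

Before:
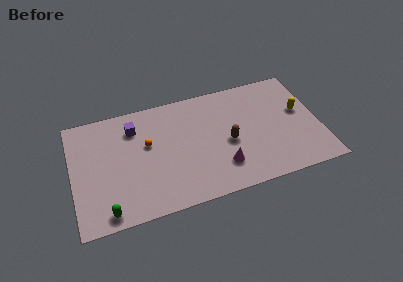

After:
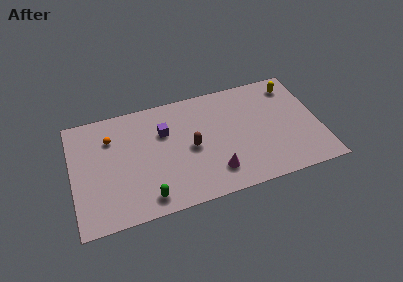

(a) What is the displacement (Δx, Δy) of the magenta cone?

(-0.5, -0.3)

The magenta cone was at about (9.9, 2.3) and moved to about (9.4, 2.0).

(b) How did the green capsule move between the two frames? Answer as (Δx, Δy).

(2.7, 0.3)

The green capsule started near (2.1, 1.0) and ended near (4.8, 1.3).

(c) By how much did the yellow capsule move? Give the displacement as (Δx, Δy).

(-0.3, 2.3)

The yellow capsule started near (15.5, 5.3) and ended near (15.2, 7.6).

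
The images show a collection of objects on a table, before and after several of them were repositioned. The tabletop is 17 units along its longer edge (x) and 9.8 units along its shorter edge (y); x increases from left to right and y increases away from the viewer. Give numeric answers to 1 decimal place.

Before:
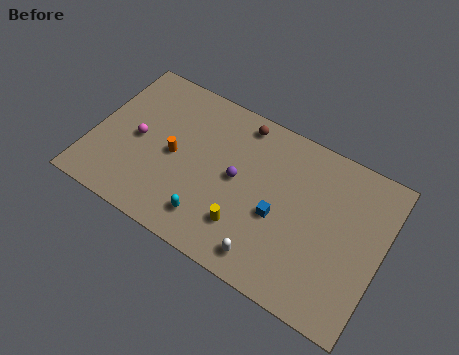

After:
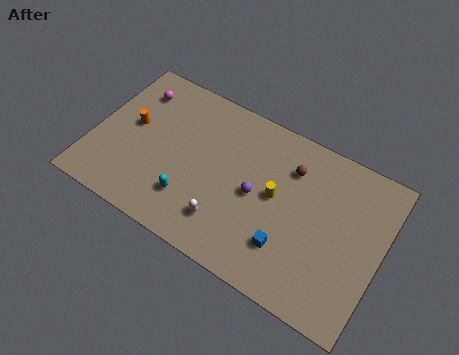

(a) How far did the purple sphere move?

1.3

From (8.5, 5.1) to (9.7, 4.7), the purple sphere covered √(1.2² + 0.4²) ≈ 1.3 units.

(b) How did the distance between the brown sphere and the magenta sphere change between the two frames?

+2.7

They were about 6.8 units apart before and 9.5 after — 2.7 units further apart.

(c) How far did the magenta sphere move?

3.1

The magenta sphere was near (2.6, 4.7) before and (1.9, 7.7) after, so it travelled √(0.7² + 3.0²) ≈ 3.1 units.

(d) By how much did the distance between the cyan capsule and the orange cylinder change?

+1.1

The distance was about 3.8 in the first image and 4.9 in the second, so they moved 1.1 units further apart.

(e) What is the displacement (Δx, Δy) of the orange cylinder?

(-2.7, 0.7)

The orange cylinder started near (4.8, 4.7) and ended near (2.1, 5.4).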